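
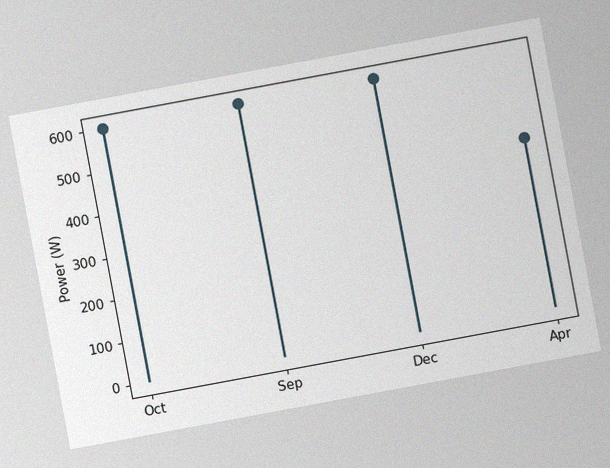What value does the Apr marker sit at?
The chart is tilted about 11° counter-clockwise, with some photo noise. The Apr marker sits at 400W.

400W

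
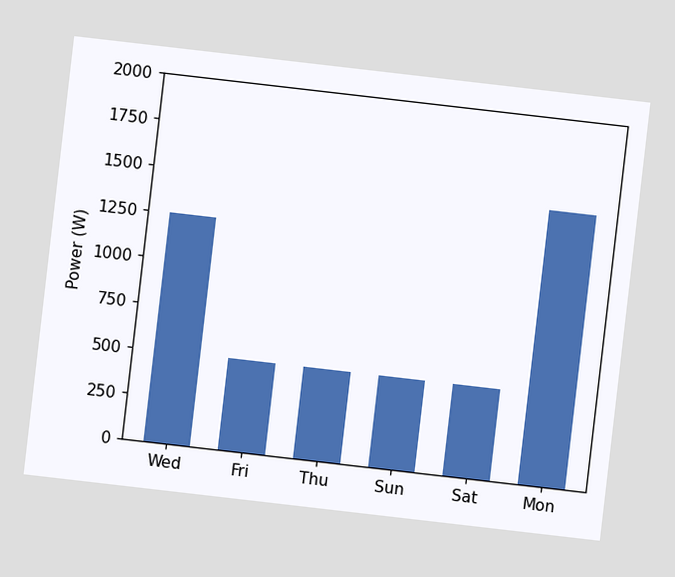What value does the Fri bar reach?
500W

The chart is tilted about 7° clockwise. Reading along the chart's y-axis, the Fri bar reaches 500W.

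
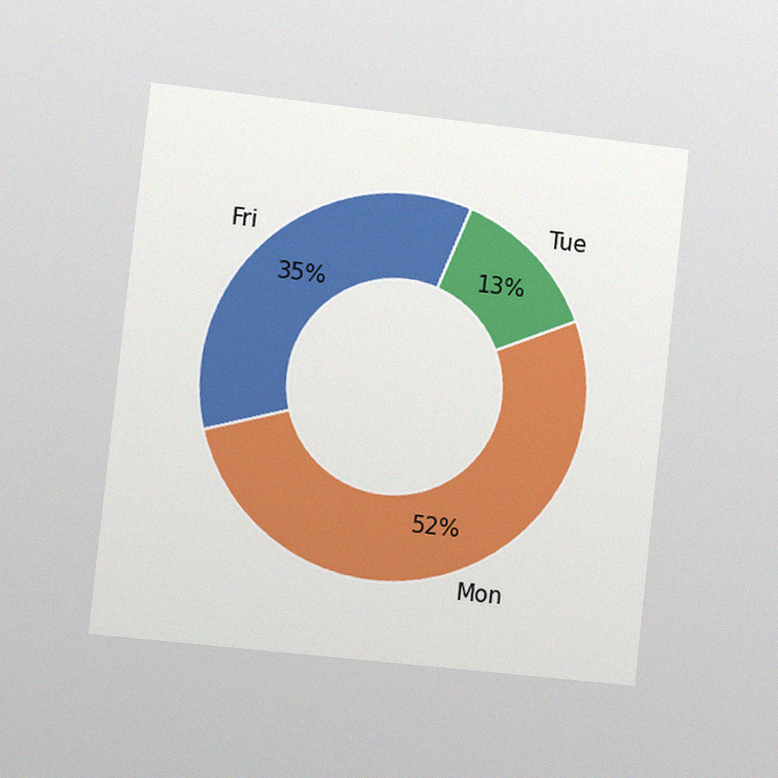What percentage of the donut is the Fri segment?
35%

The chart is tilted about 6° clockwise and viewed slightly from the left, with some photo noise. The Fri segment takes up 35% of the ring.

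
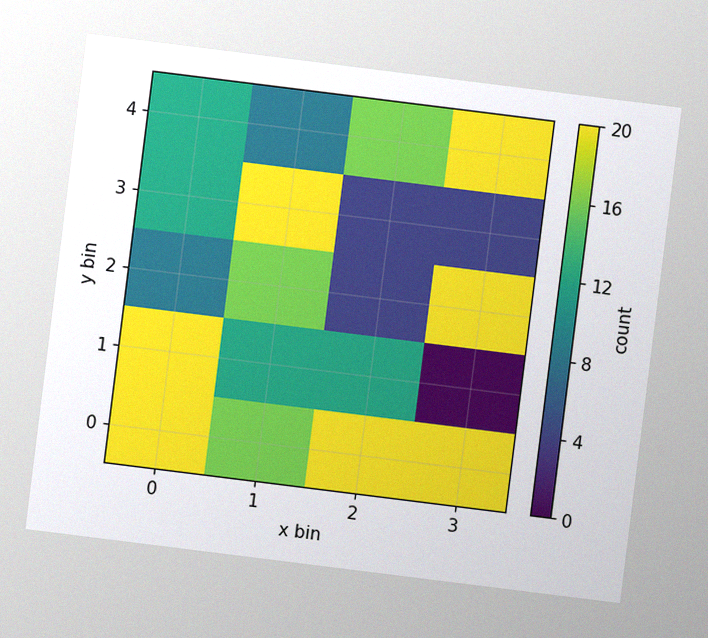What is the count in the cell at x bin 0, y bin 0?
20

The chart is tilted about 7° clockwise, with some photo noise. Matching the cell (0, 0) against the colorbar gives 20.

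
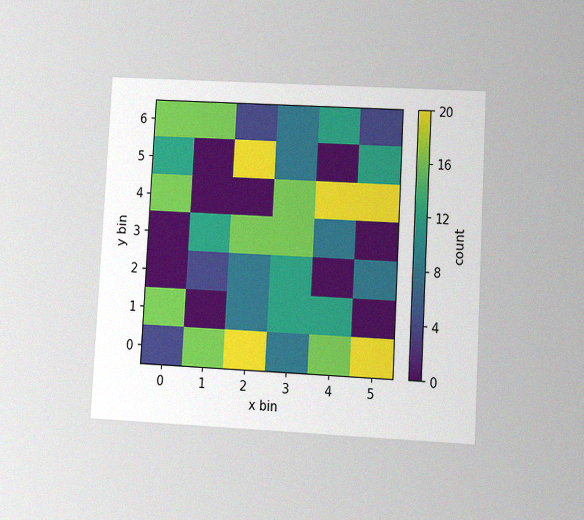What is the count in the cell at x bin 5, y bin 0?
20

The chart is tilted about 3° clockwise and viewed at a slight angle, with some photo noise. Matching the cell (5, 0) against the colorbar gives 20.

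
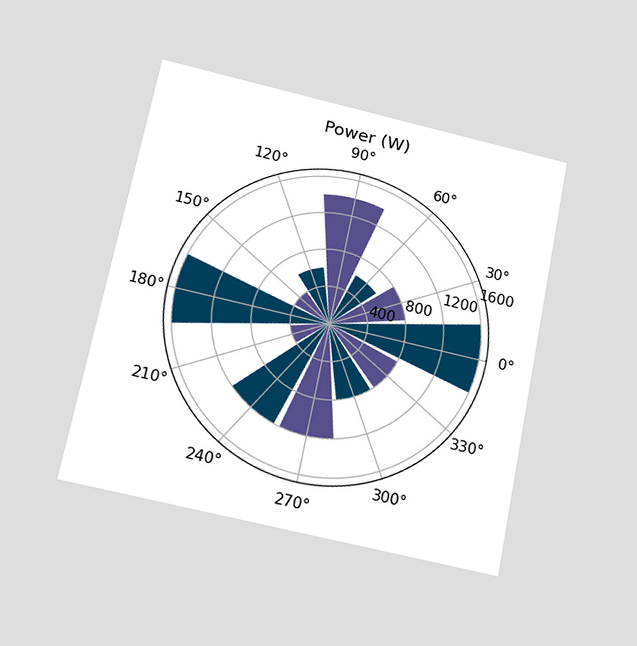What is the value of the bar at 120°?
600W

The chart is tilted about 11° clockwise and viewed slightly from below. The bar at 120° reaches 600W on the radial axis.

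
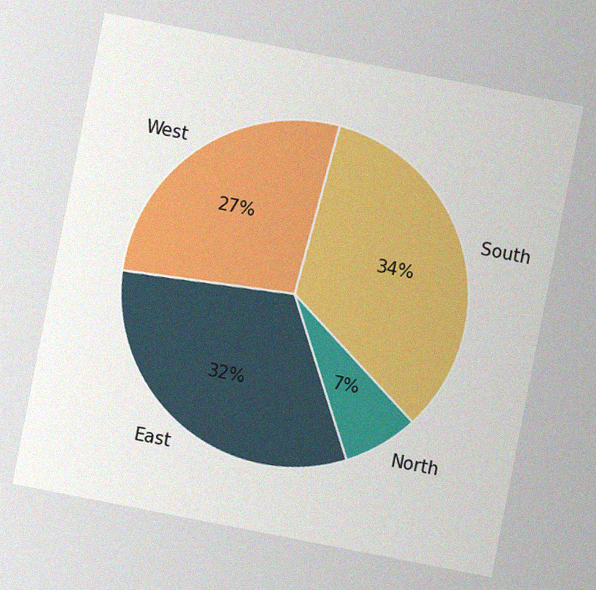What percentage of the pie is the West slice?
The chart is tilted about 11° clockwise, with some photo noise. The West slice takes up 27% of the pie.

27%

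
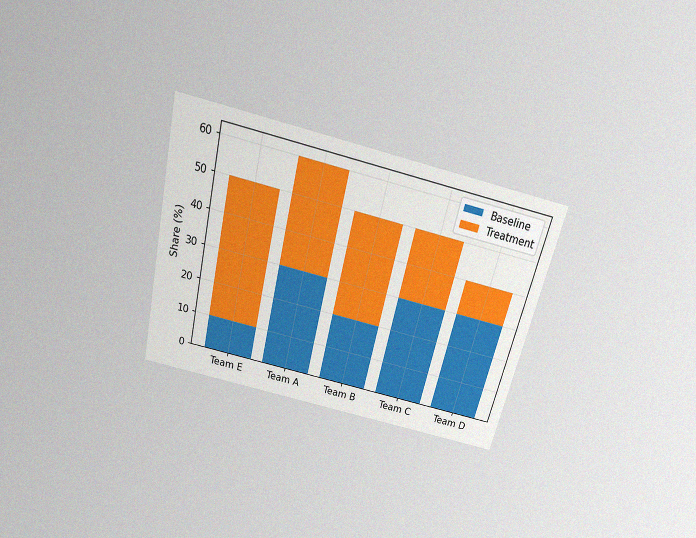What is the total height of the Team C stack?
50%

The chart is tilted about 13° clockwise and viewed slightly from above, with some photo noise. The Team C stack's top reaches 50% on the y-axis.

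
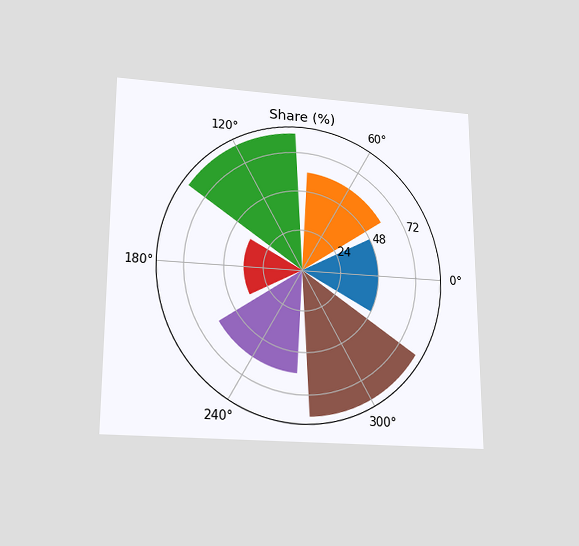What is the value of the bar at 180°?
The chart is viewed slightly from below. The bar at 180° reaches 36% on the radial axis.

36%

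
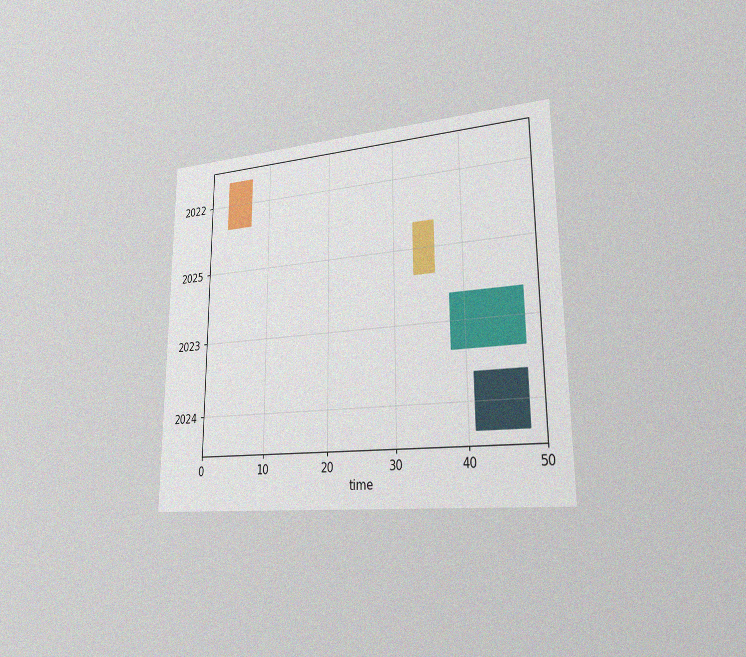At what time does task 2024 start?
41

The chart is viewed slightly from the right, with some photo noise. The 2024 bar begins at t=41.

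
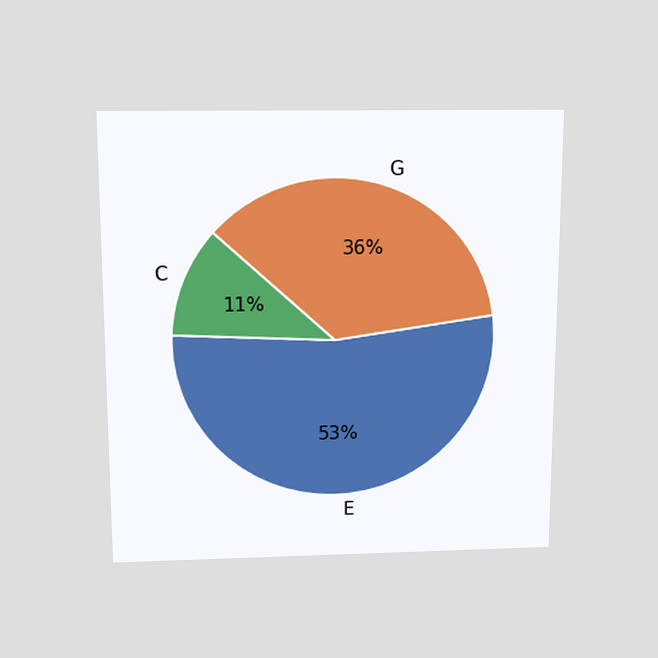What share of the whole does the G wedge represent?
36%

The chart is viewed slightly from above. The G slice takes up 36% of the pie.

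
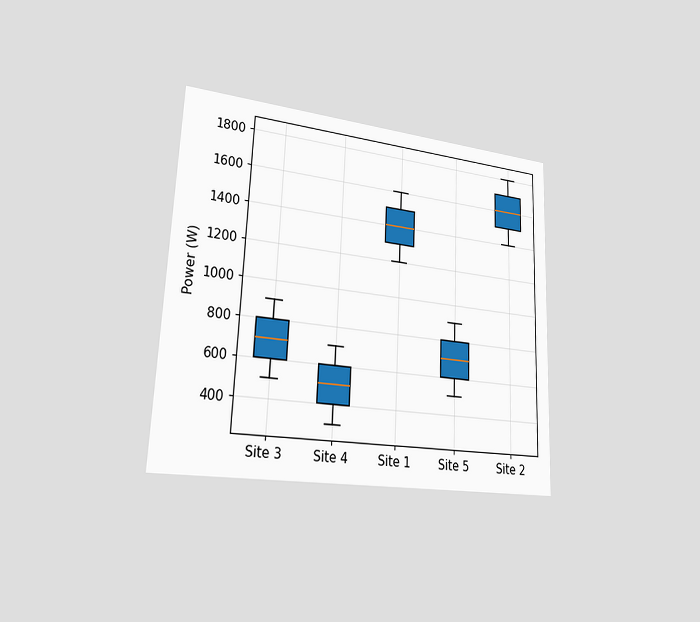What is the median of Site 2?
The chart is tilted about 2° clockwise and viewed slightly from the left. The median line in the Site 2 box sits at 1600W.

1600W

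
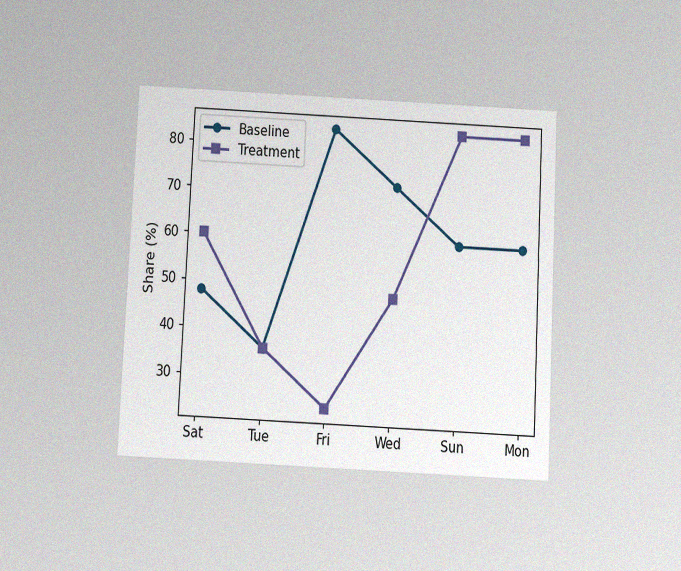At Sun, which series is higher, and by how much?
The chart is tilted about 3° clockwise and viewed slightly from below, with some photo noise. At Sun, Treatment sits above the other line by 24%.

Treatment, by 24%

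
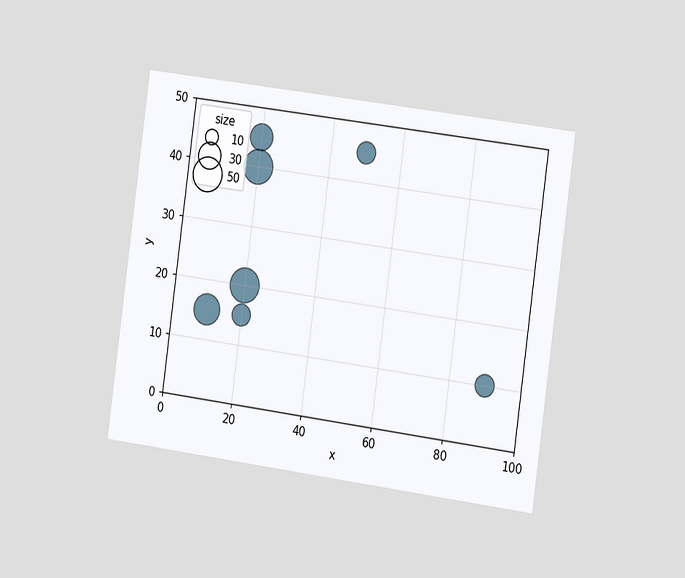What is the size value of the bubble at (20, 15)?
20

The chart is tilted about 8° clockwise and viewed slightly from the right. Matching the bubble at (20, 15) against the size legend gives 20.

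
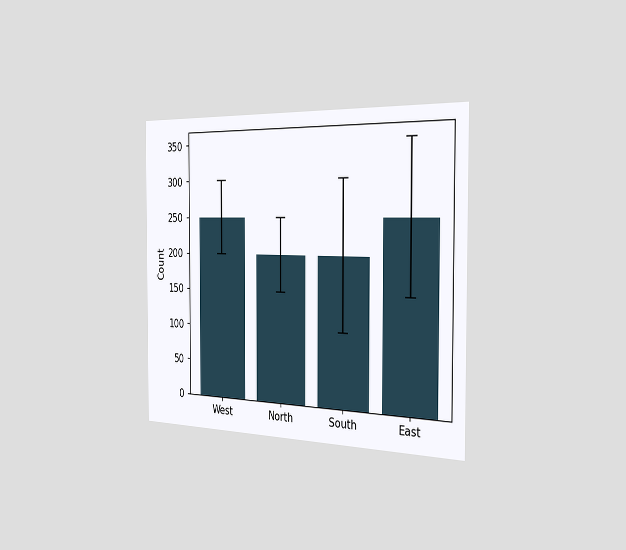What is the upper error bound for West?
300

The chart is viewed slightly from the right. The West bar's upper whisker reaches 300.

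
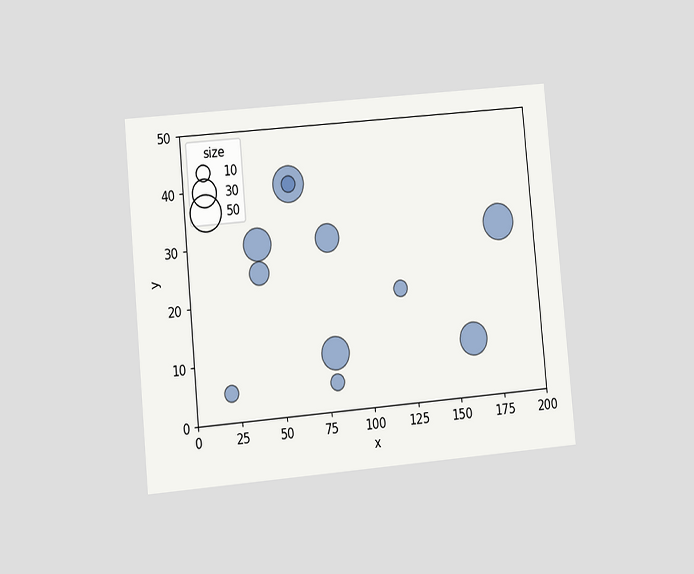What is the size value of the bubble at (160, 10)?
The chart is tilted about 5° counter-clockwise and viewed at a slight angle. Matching the bubble at (160, 10) against the size legend gives 40.

40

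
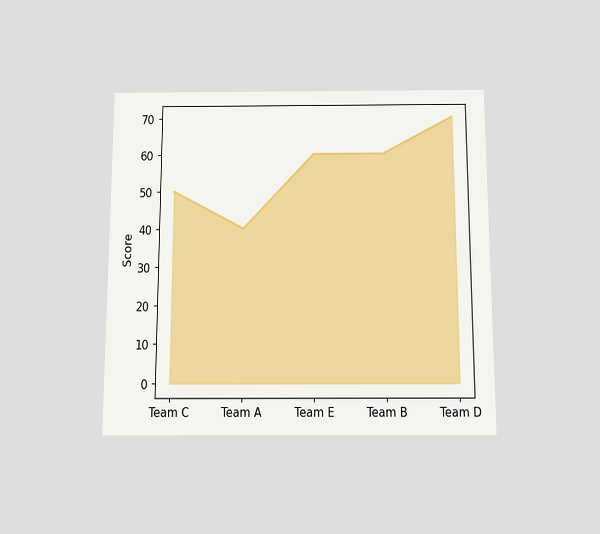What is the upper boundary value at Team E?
The chart is viewed slightly from below. At Team E the upper boundary is at 60.

60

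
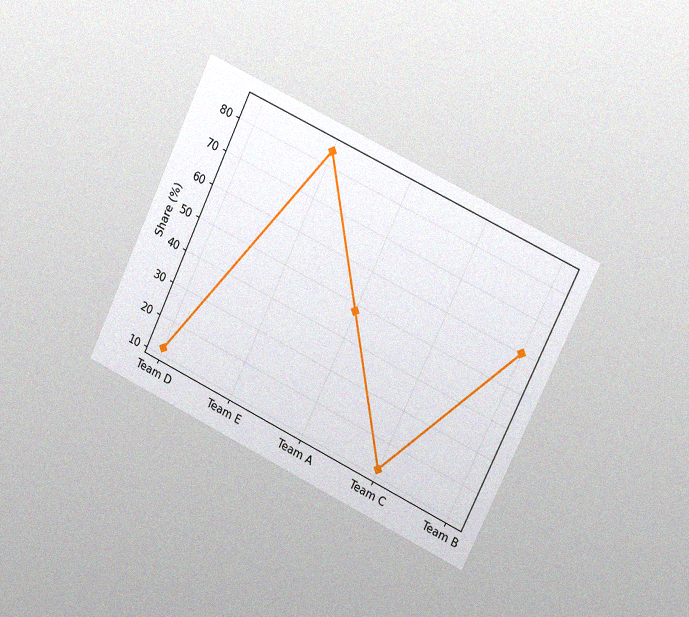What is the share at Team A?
The chart is tilted about 25° clockwise and viewed slightly from the right, with some photo noise. At Team A, the line is at 48%.

48%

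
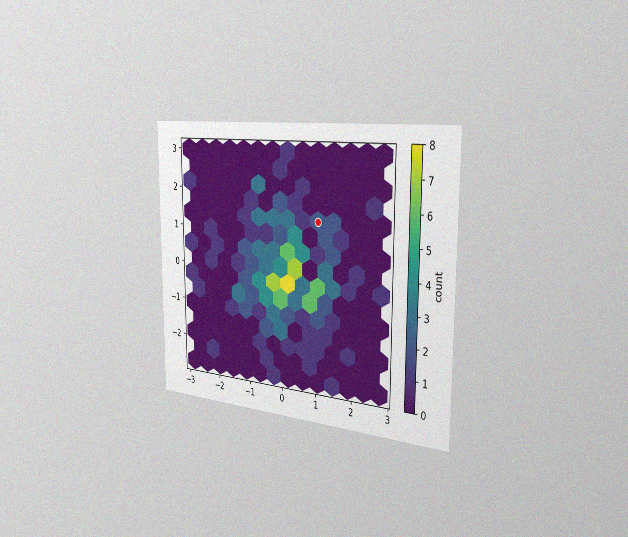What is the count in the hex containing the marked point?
2

The chart is viewed slightly from the right, with some photo noise. The marked hex reads 2 on the colorbar.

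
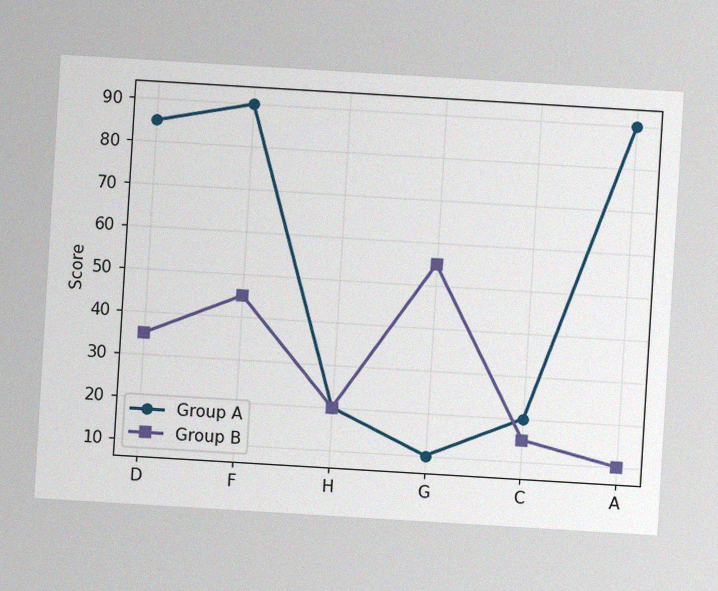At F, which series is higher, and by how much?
The chart is tilted about 3° clockwise, with some photo noise. At F, Group A sits above the other line by 45.

Group A, by 45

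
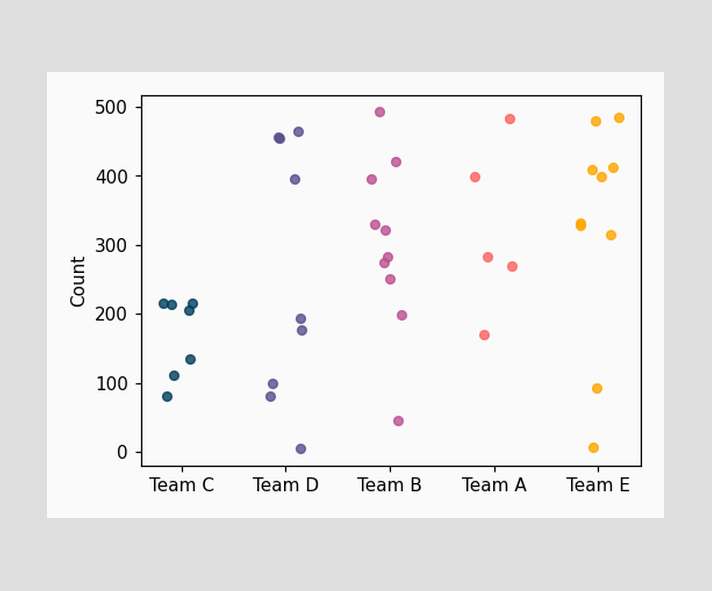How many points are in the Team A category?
5

Counting the markers in the Team A column gives 5.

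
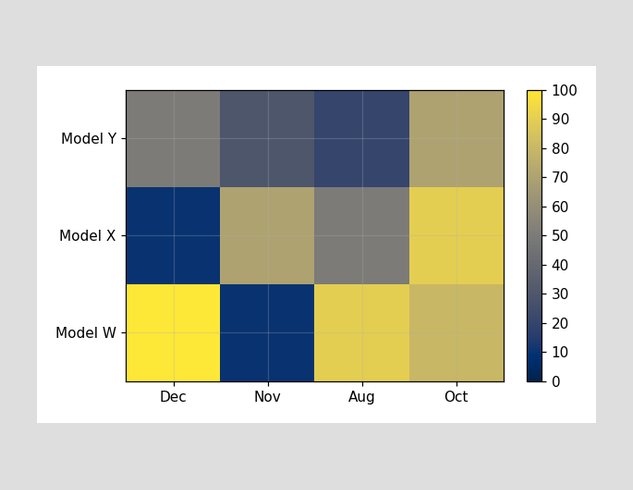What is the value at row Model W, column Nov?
Matching cell (Model W, Nov) against the colorbar gives 10.

10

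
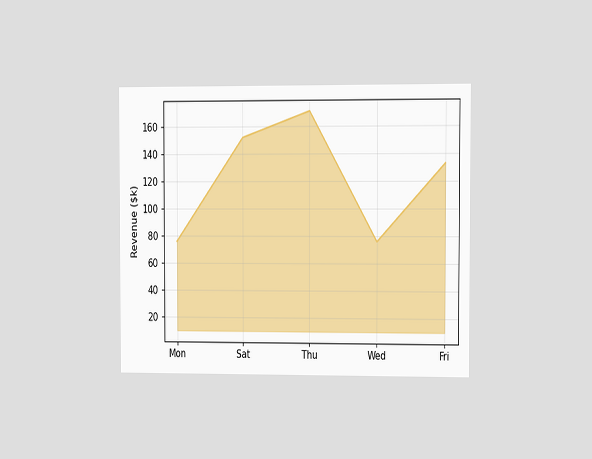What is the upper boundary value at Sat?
The chart is viewed at a slight angle. At Sat the upper boundary is at $152k.

$152k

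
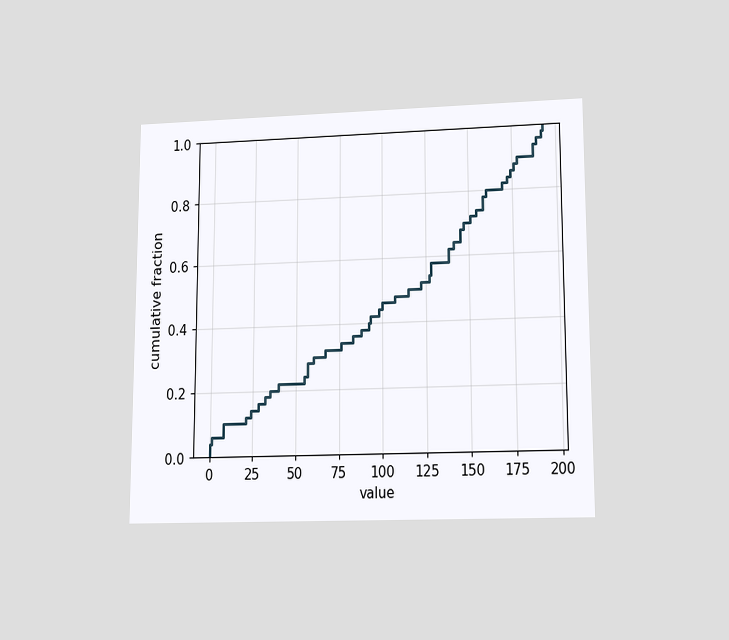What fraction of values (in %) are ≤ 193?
100%

The chart is viewed at a slight angle. At x=193 the ECDF step is at 100%.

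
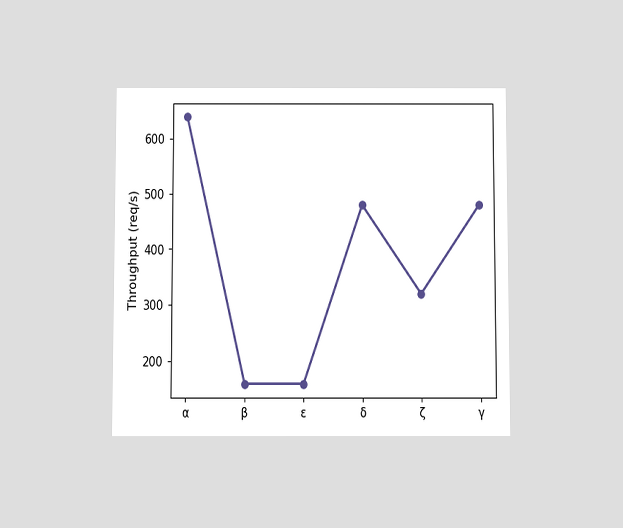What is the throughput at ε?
160req/s

The chart is viewed slightly from below. At ε, the line is at 160req/s.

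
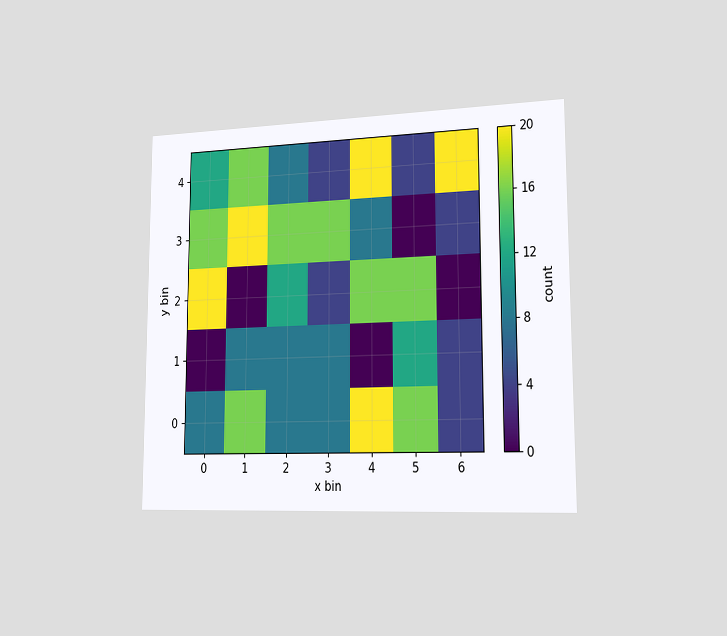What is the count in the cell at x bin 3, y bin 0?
8

The chart is viewed slightly from the right. Matching the cell (3, 0) against the colorbar gives 8.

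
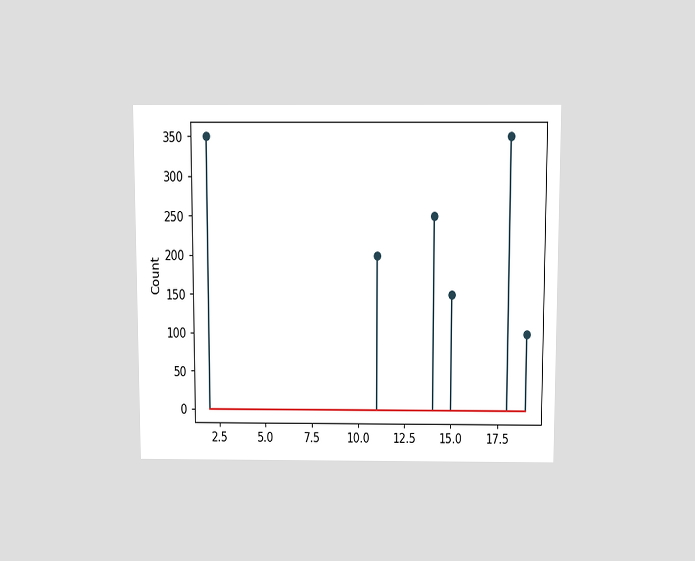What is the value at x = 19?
100

The chart is viewed slightly from above. The stem at x=19 reaches 100.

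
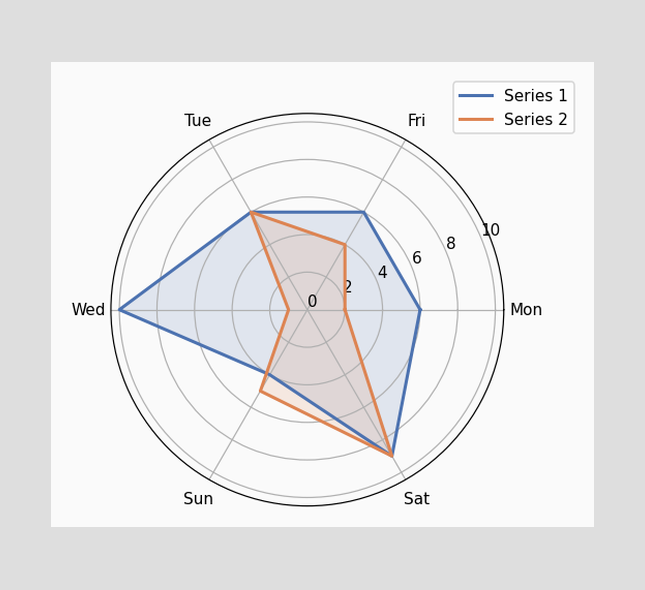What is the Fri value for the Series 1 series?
On the Fri axis, Series 1 reaches 6.

6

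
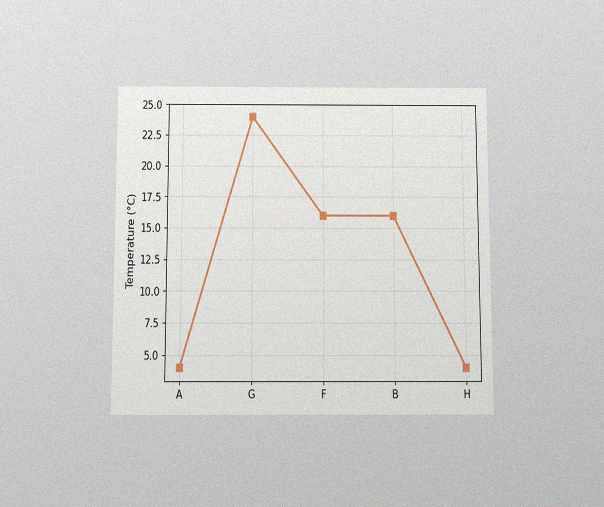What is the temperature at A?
The chart is viewed slightly from below, with some photo noise. At A, the line is at 4°C.

4°C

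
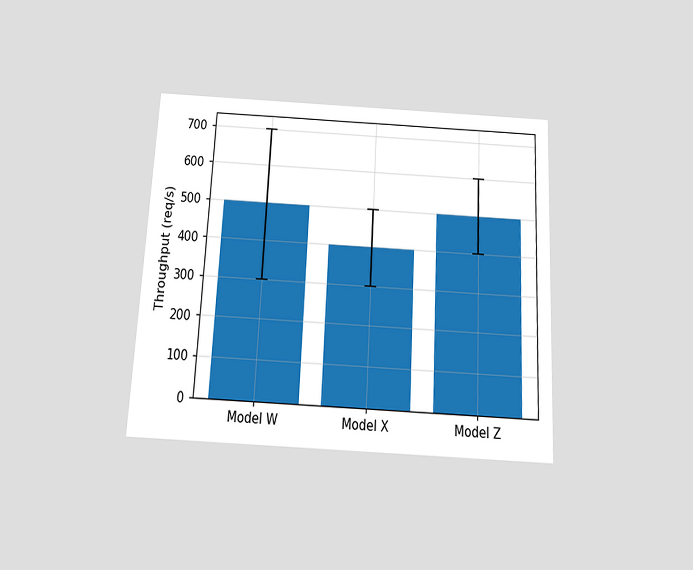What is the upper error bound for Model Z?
600req/s

The chart is tilted about 3° clockwise and viewed slightly from below. The Model Z bar's upper whisker reaches 600req/s.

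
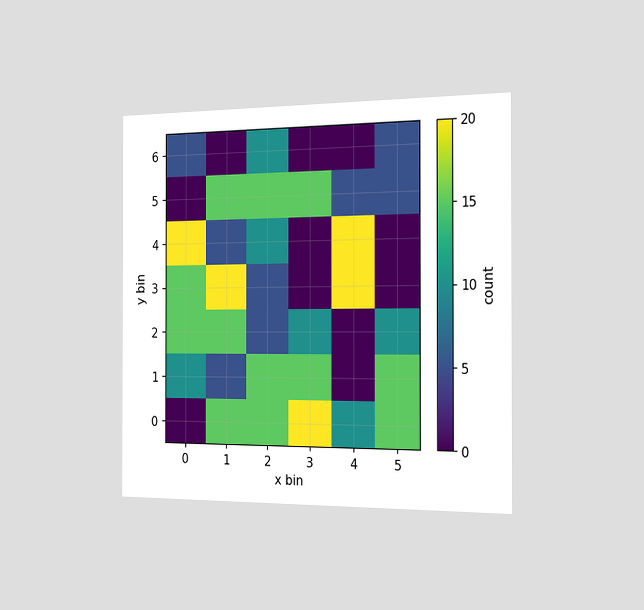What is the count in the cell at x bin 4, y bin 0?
The chart is viewed slightly from the right. Matching the cell (4, 0) against the colorbar gives 10.

10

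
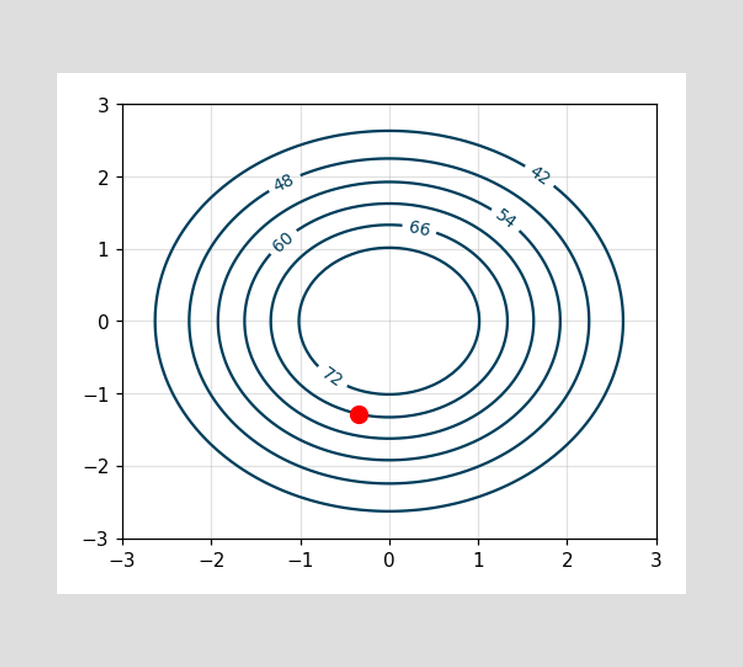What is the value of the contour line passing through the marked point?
The marked point sits on the contour labelled 66.

66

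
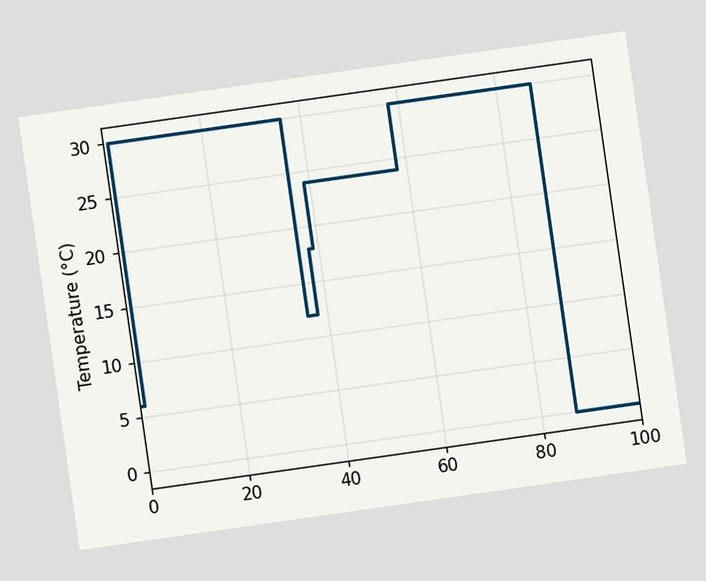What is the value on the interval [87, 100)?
The chart is tilted about 8° counter-clockwise. On [87, 100) the step sits at 0°C.

0°C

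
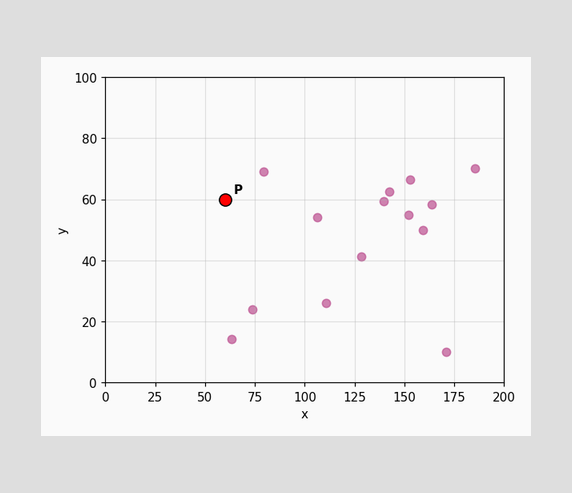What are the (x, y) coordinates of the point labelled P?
Following the gridlines from P to each axis, P sits at (60, 60).

(60, 60)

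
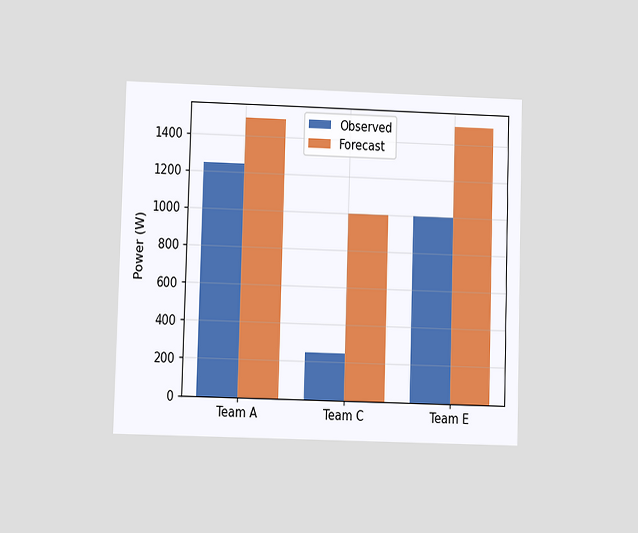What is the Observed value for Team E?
The chart is viewed at a slight angle. The Observed bar at Team E reaches 1000W on the y-axis.

1000W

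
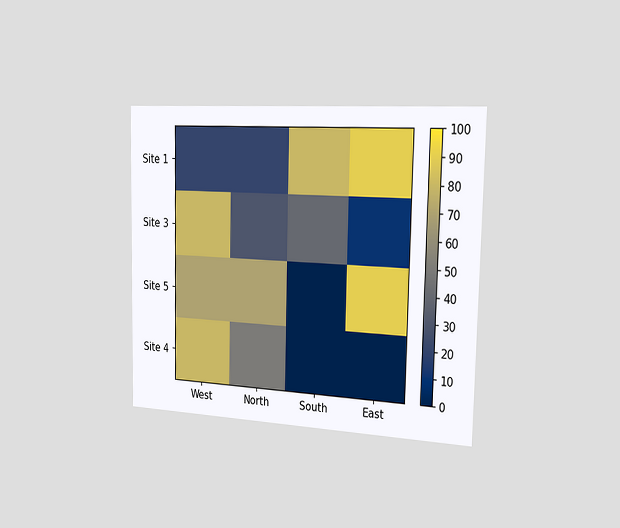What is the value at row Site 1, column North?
The chart is viewed slightly from the right. Matching cell (Site 1, North) against the colorbar gives 20.

20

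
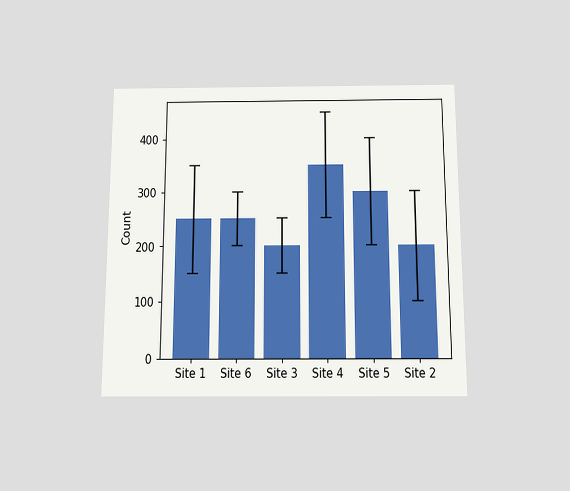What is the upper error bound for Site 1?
The chart is viewed slightly from below. The Site 1 bar's upper whisker reaches 350.

350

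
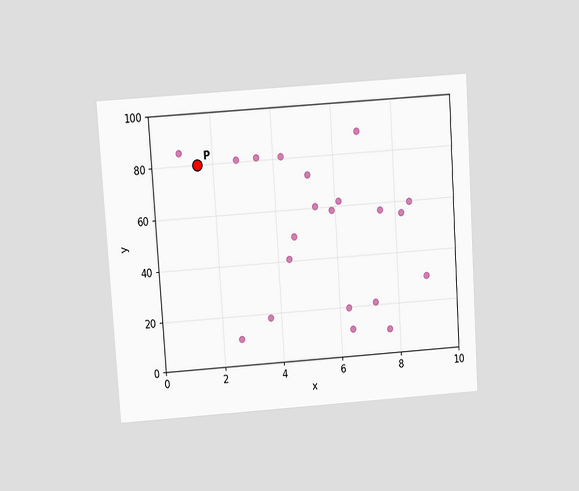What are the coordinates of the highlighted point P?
(1.5, 80)

The chart is tilted about 4° counter-clockwise and viewed slightly from above. Following the gridlines from P to each axis, P sits at (1.5, 80).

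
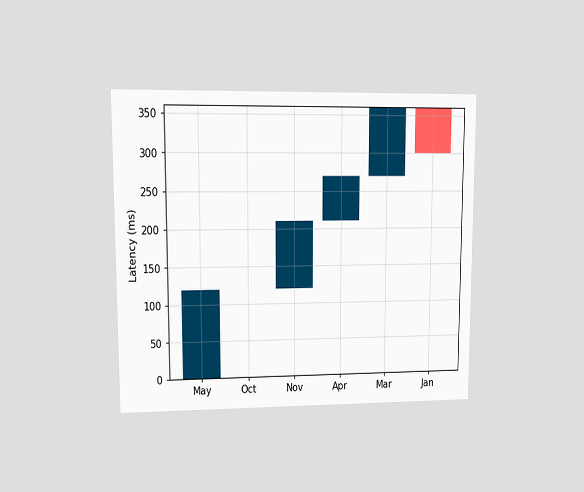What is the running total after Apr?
The chart is viewed at a slight angle. After Apr the running total reaches 270ms.

270ms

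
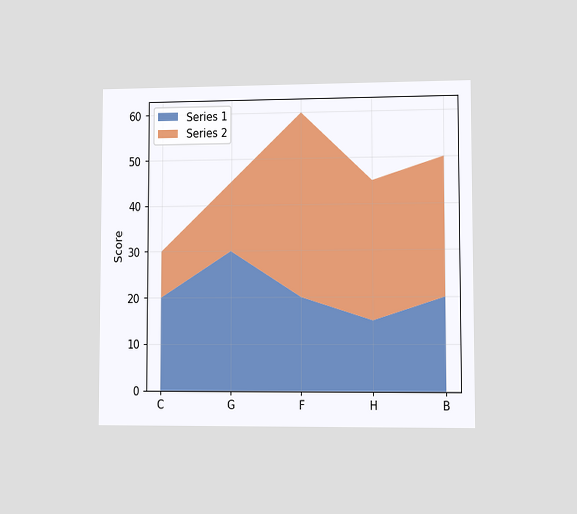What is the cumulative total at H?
45

The chart is viewed at a slight angle. The stacked total at H reaches 45.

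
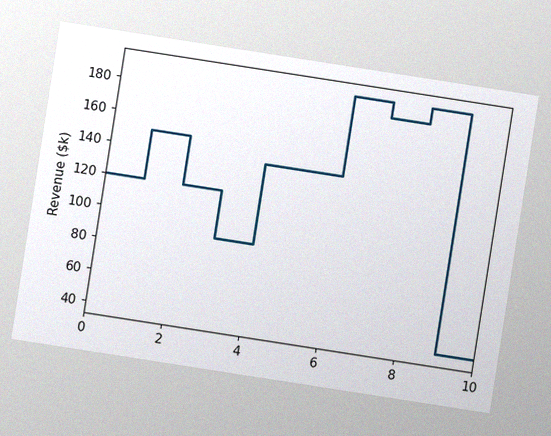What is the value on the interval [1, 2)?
$150k

The chart is tilted about 9° clockwise, with some photo noise. On [1, 2) the step sits at $150k.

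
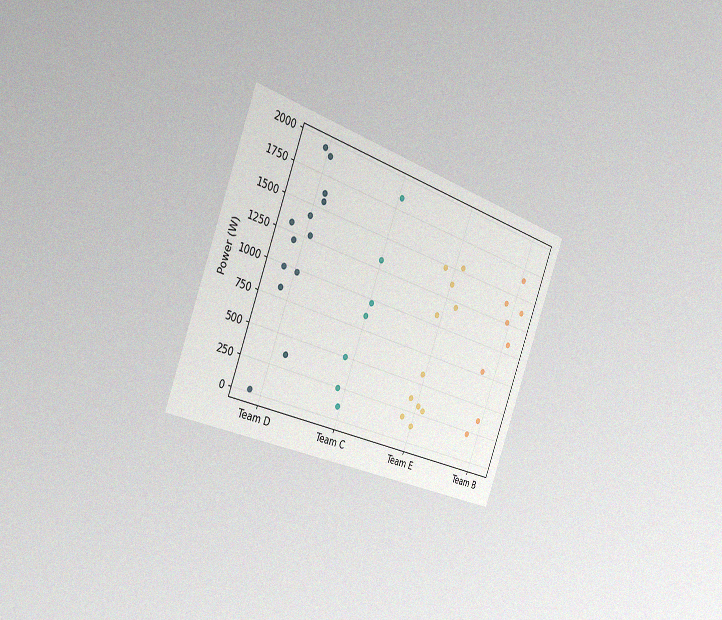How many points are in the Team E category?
11

The chart is tilted about 21° clockwise and viewed slightly from the left, with some photo noise. Counting the markers in the Team E column gives 11.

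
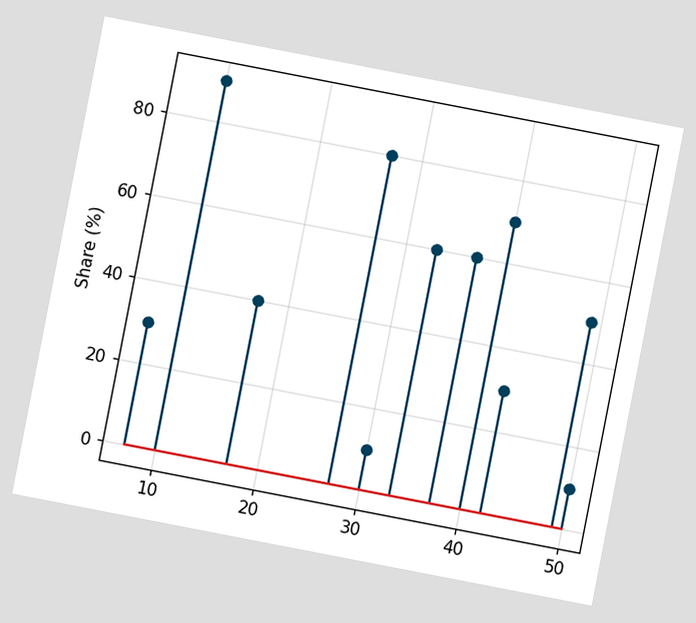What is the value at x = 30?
10%

The chart is tilted about 11° clockwise. The stem at x=30 reaches 10%.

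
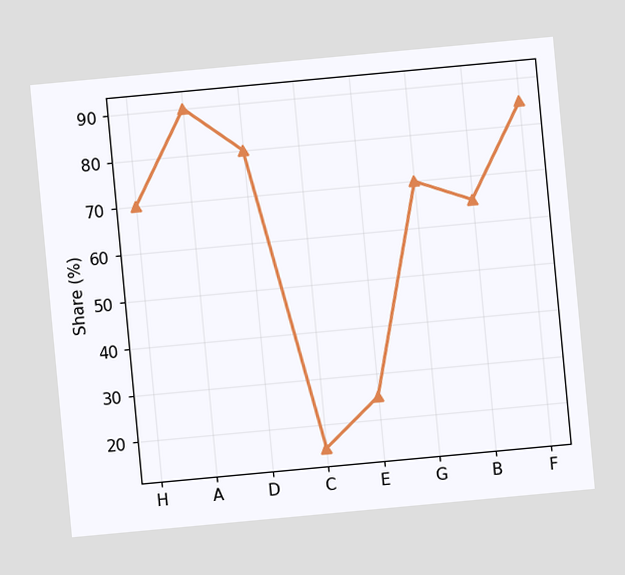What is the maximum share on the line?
The chart is tilted about 5° counter-clockwise. The highest point is at A, and reading across to the y-axis gives 90%.

90%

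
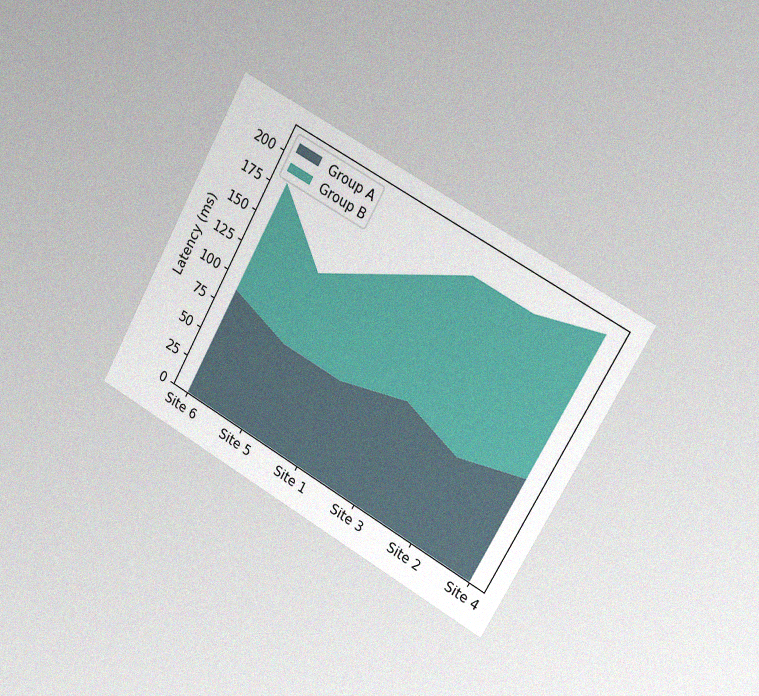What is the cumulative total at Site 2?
The chart is tilted about 29° clockwise and viewed slightly from the right, with some photo noise. The stacked total at Site 2 reaches 195ms.

195ms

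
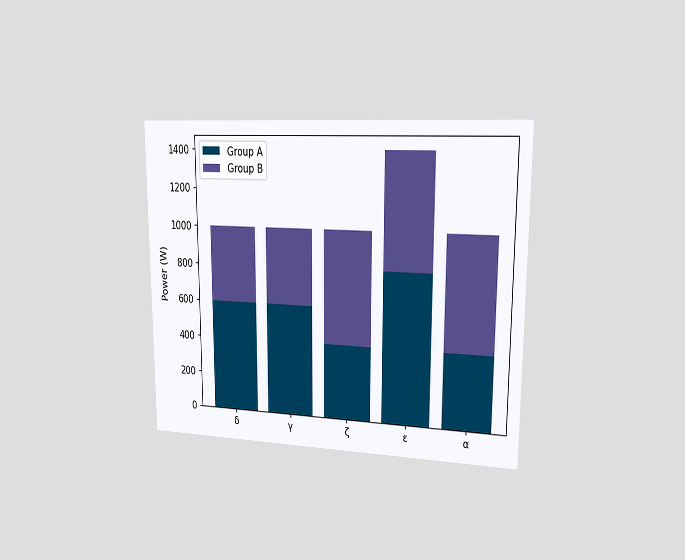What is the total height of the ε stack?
1400W

The chart is viewed slightly from the right. The ε stack's top reaches 1400W on the y-axis.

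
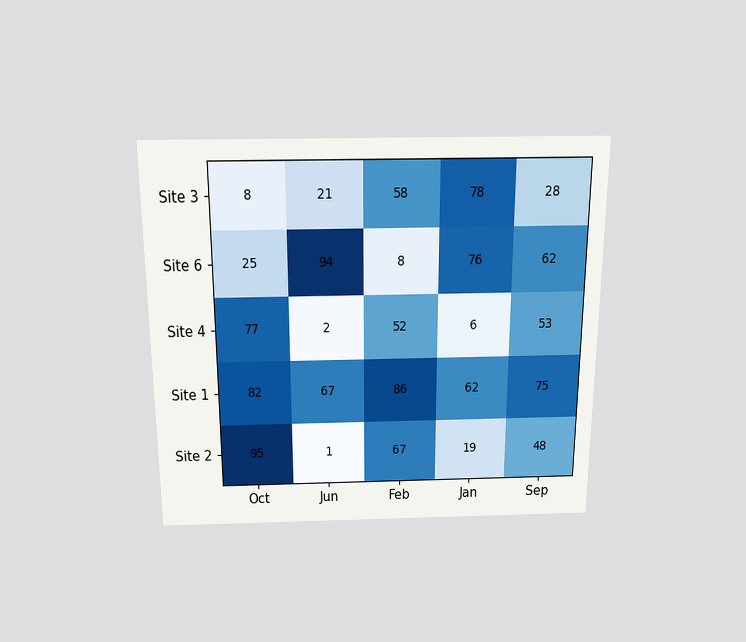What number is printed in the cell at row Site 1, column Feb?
86

The chart is viewed slightly from above. The (Site 1, Feb) cell reads 86.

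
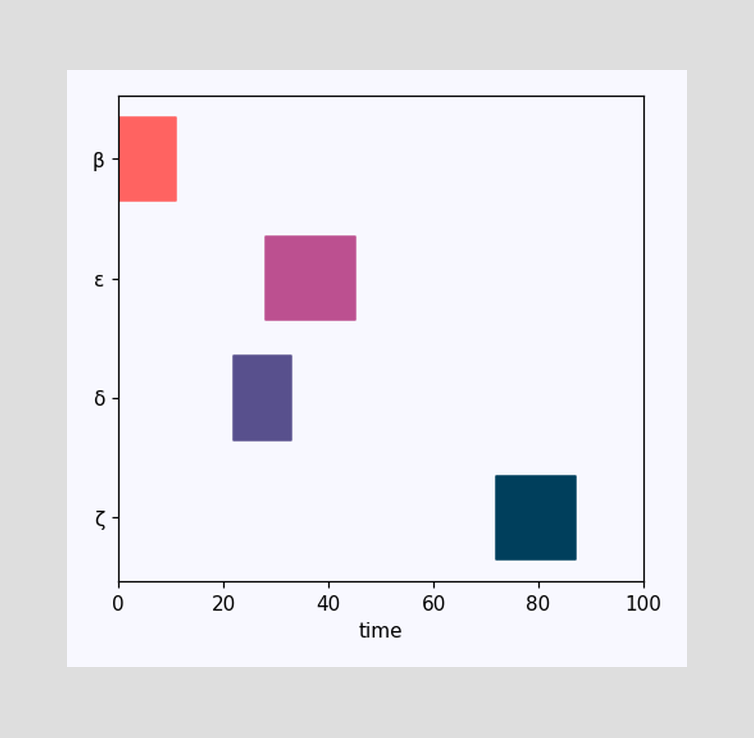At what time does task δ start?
22

The δ bar begins at t=22.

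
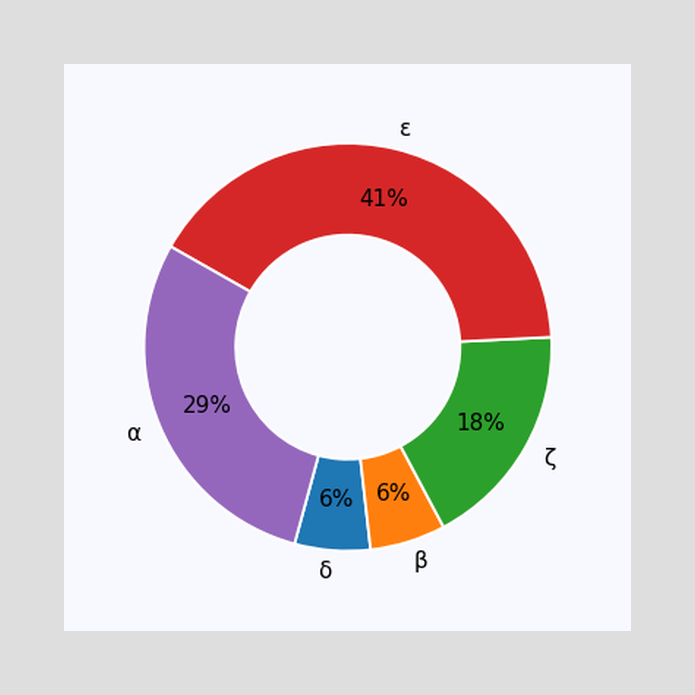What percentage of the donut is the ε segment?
41%

The ε segment takes up 41% of the ring.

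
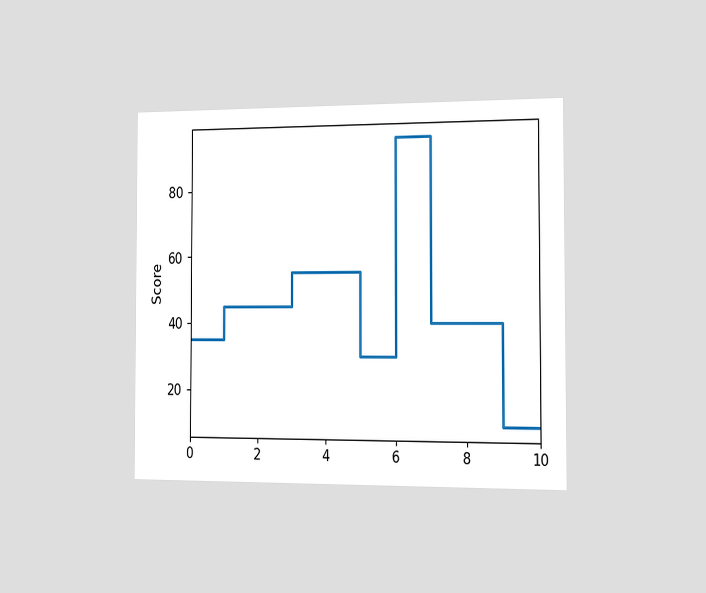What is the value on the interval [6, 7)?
95

The chart is viewed slightly from the right. On [6, 7) the step sits at 95.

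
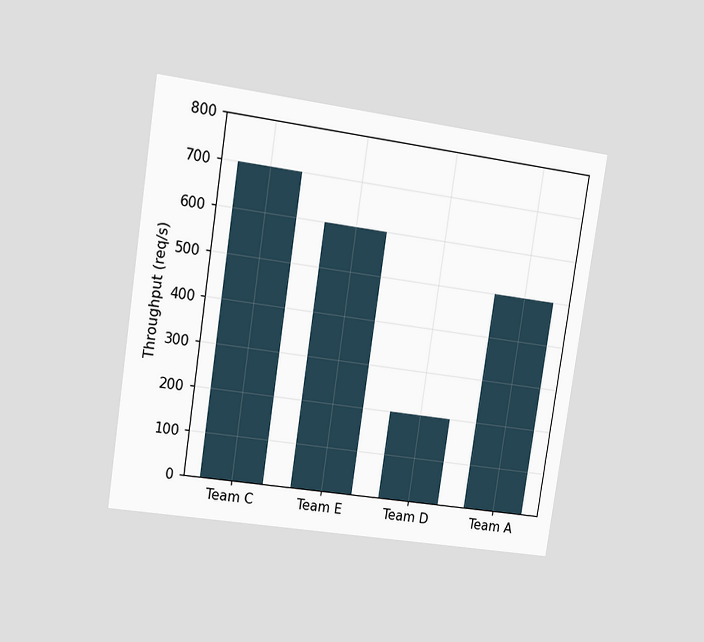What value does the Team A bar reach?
500req/s

The chart is tilted about 8° clockwise and viewed at a slight angle. Reading along the chart's y-axis, the Team A bar reaches 500req/s.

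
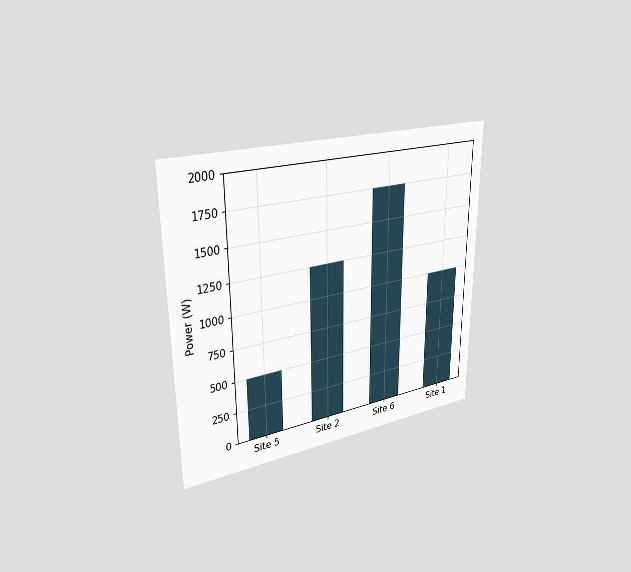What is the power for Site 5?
The chart is viewed slightly from the left. Reading along the chart's y-axis, the Site 5 bar reaches 500W.

500W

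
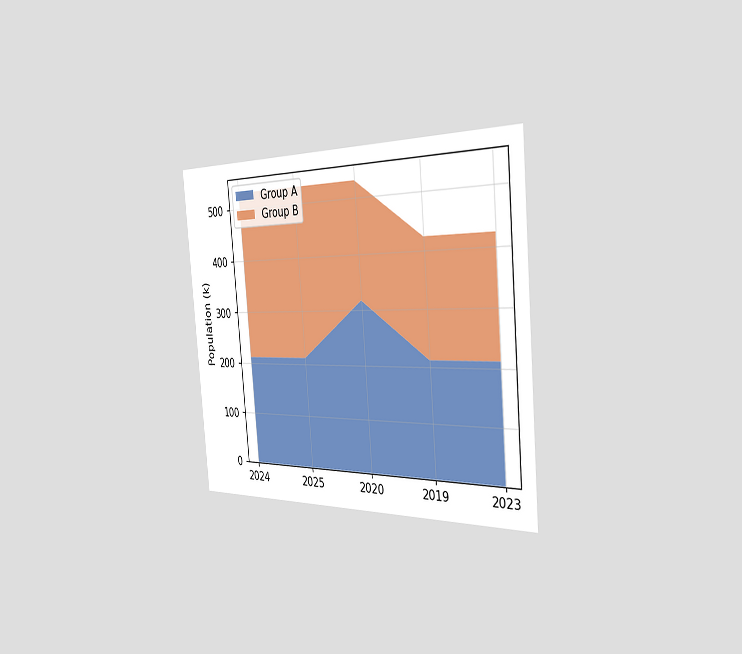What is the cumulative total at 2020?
The chart is tilted about 5° counter-clockwise and viewed slightly from the right. The stacked total at 2020 reaches 530k.

530k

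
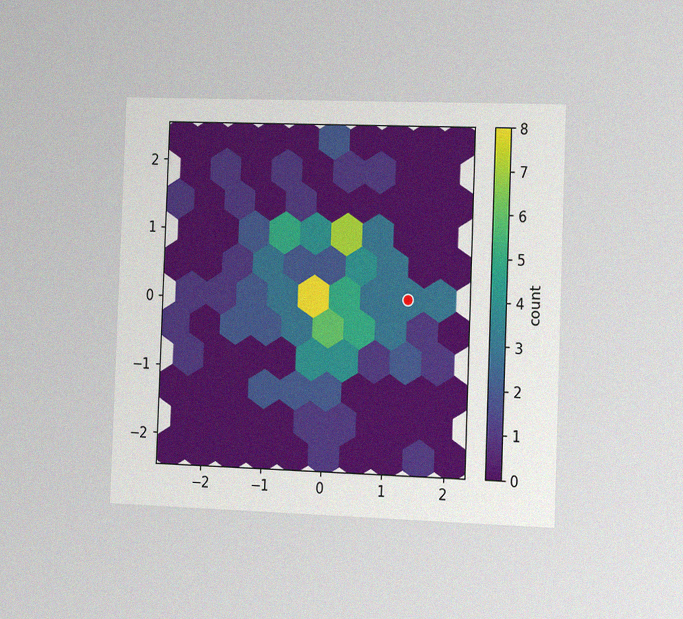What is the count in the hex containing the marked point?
3

The chart is tilted about 2° clockwise and viewed slightly from the right, with some photo noise. The marked hex reads 3 on the colorbar.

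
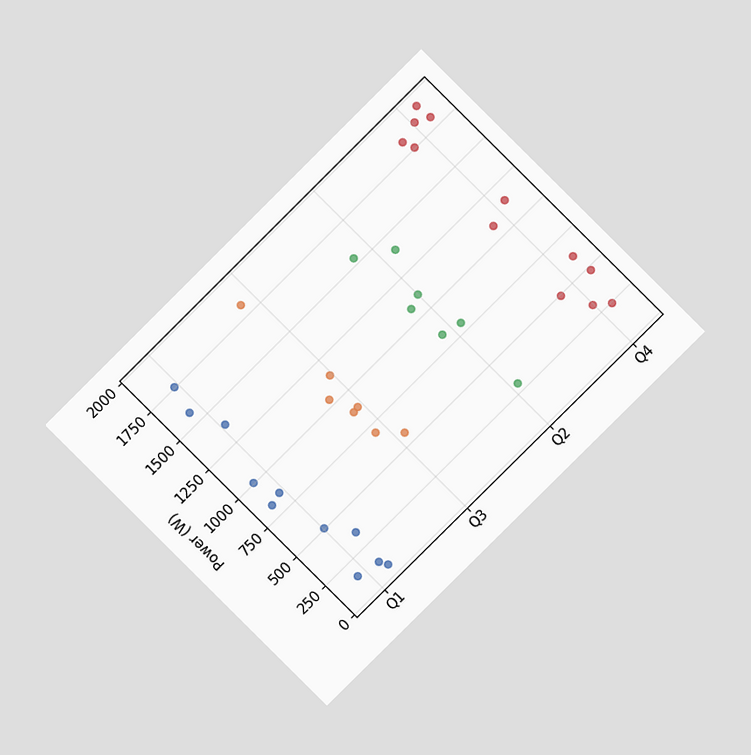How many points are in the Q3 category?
7

The chart is tilted about 45° counter-clockwise and viewed at a slight angle. Counting the markers in the Q3 column gives 7.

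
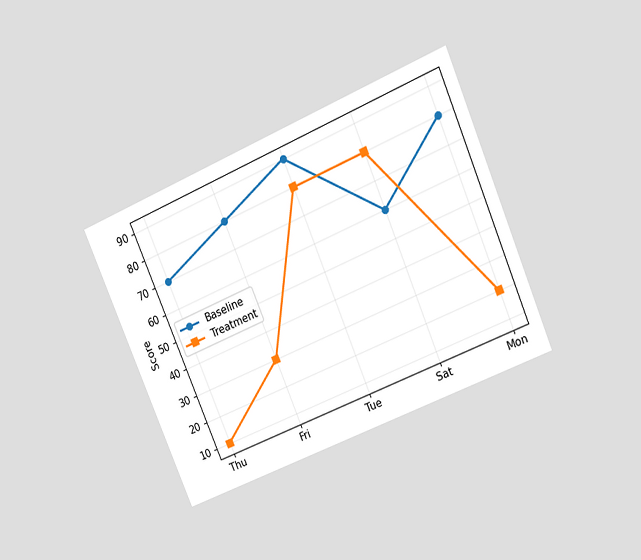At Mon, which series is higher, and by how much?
The chart is tilted about 23° counter-clockwise and viewed at a slight angle. At Mon, Baseline sits above the other line by 60.

Baseline, by 60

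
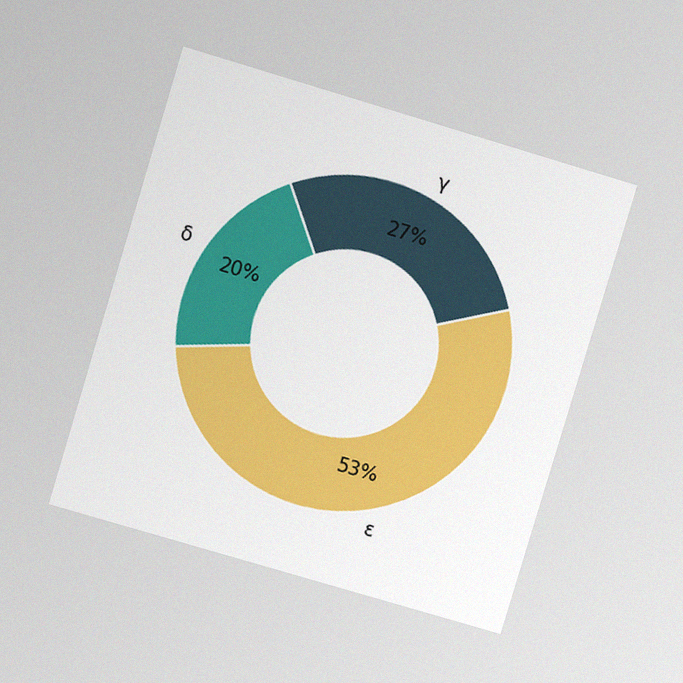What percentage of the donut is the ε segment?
53%

The chart is tilted about 17° clockwise and viewed at a slight angle, with some photo noise. The ε segment takes up 53% of the ring.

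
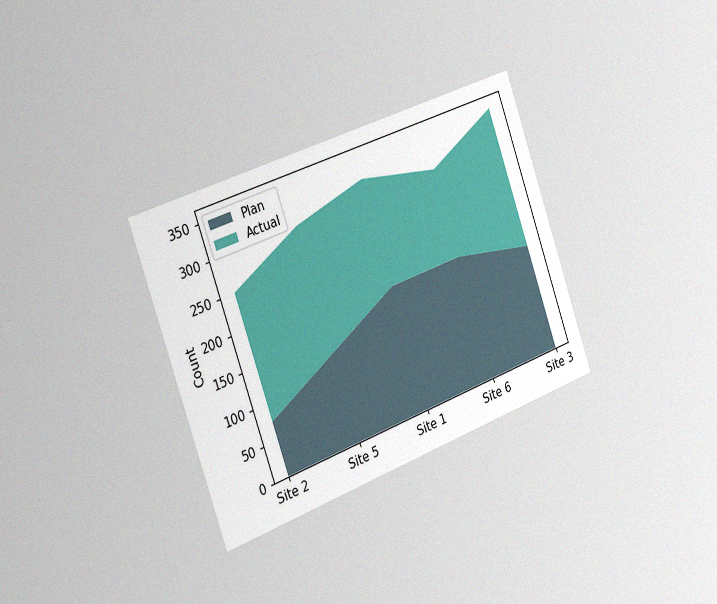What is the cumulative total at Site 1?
325

The chart is tilted about 20° counter-clockwise and viewed slightly from the left, with some photo noise. The stacked total at Site 1 reaches 325.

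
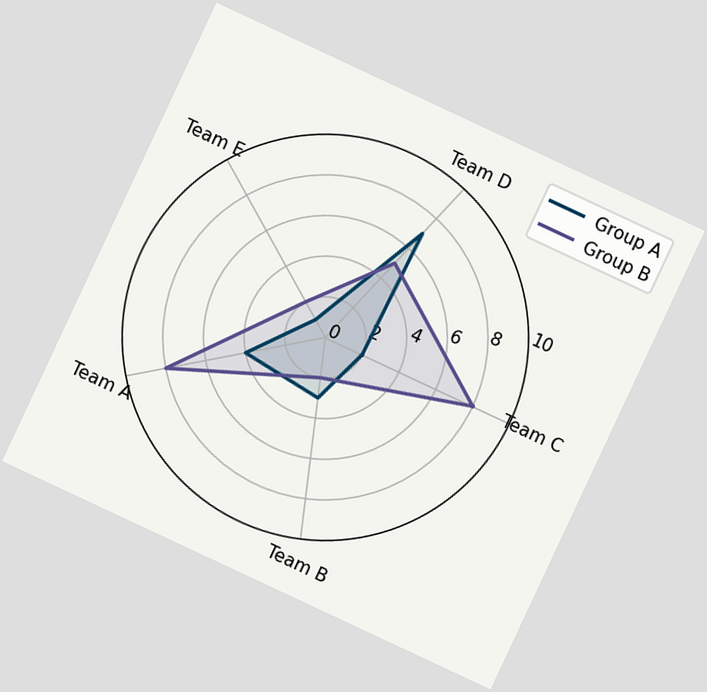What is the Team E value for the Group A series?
1

The chart is tilted about 25° clockwise. On the Team E axis, Group A reaches 1.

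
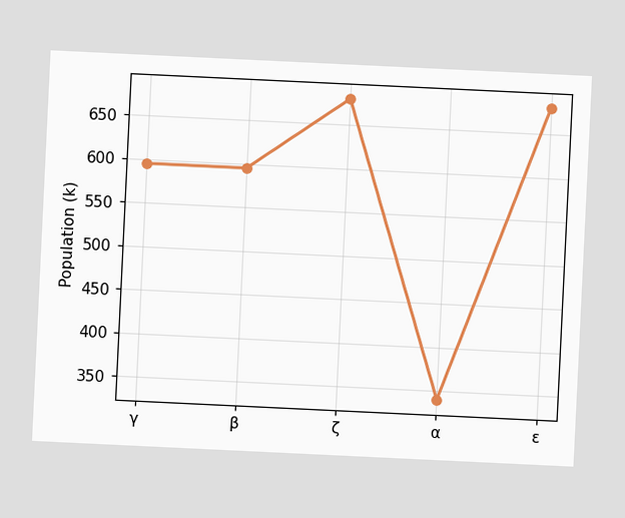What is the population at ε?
The chart is tilted about 3° clockwise. At ε, the line is at 680k.

680k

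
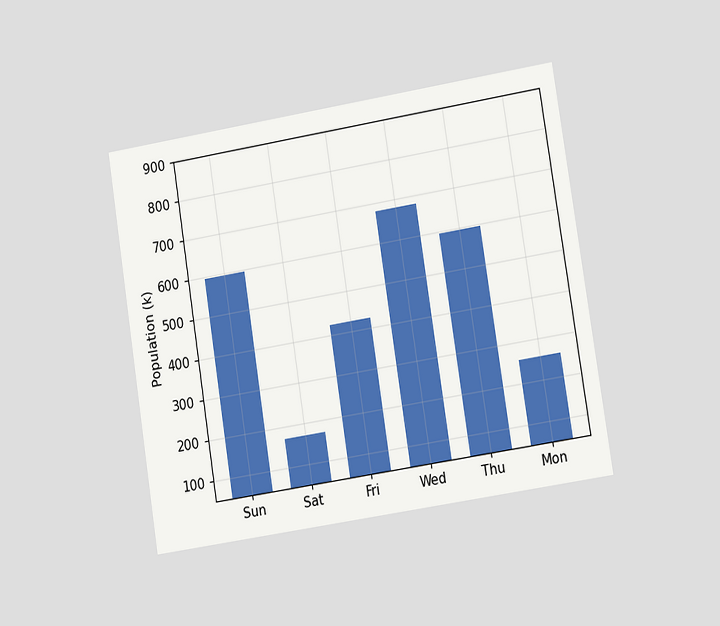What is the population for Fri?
The chart is tilted about 9° counter-clockwise and viewed slightly from the right. Reading along the chart's y-axis, the Fri bar reaches 425k.

425k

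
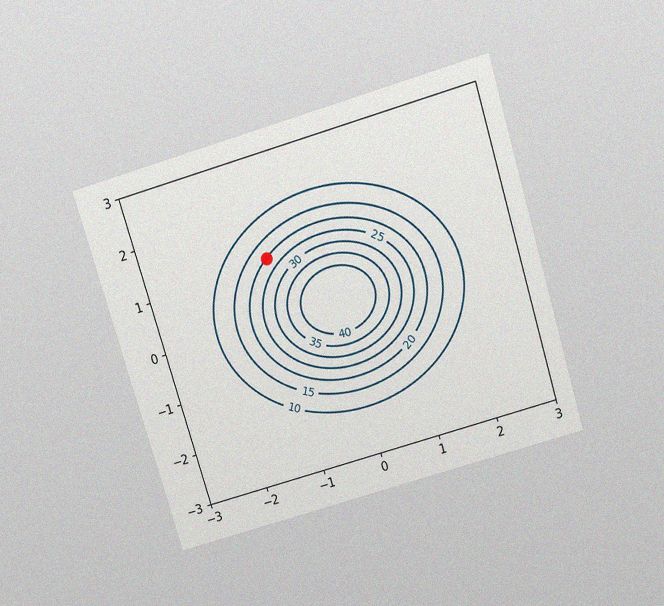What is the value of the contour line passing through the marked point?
20

The chart is tilted about 17° counter-clockwise and viewed slightly from above, with some photo noise. The marked point sits on the contour labelled 20.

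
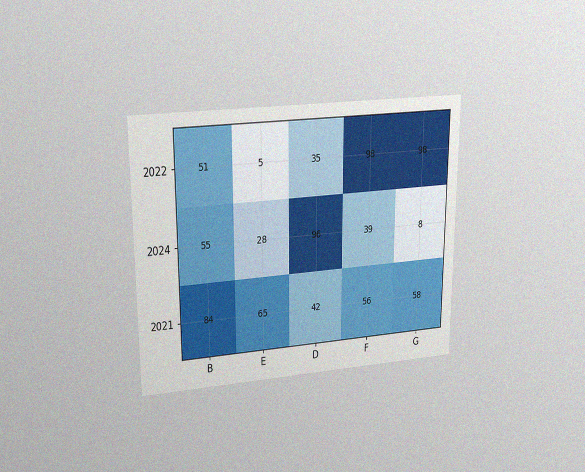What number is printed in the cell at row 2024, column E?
28

The chart is viewed slightly from above, with some photo noise. The (2024, E) cell reads 28.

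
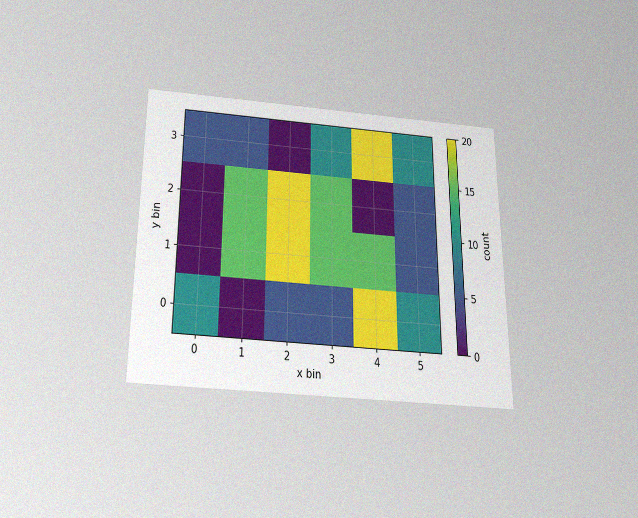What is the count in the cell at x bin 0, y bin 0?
The chart is viewed slightly from below, with some photo noise. Matching the cell (0, 0) against the colorbar gives 10.

10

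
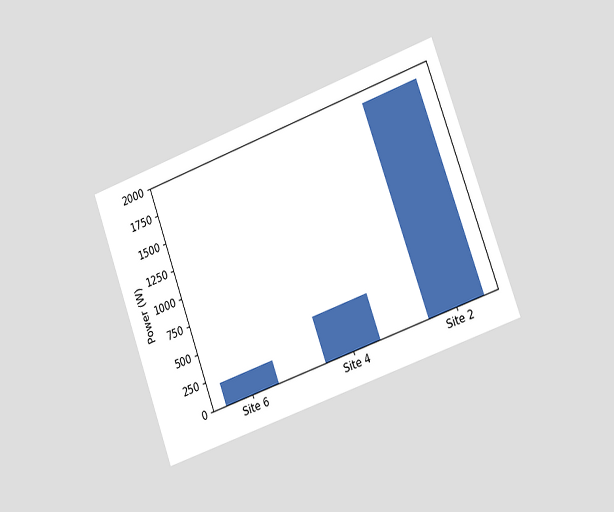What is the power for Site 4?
400W

The chart is tilted about 20° counter-clockwise and viewed slightly from the right. Reading along the chart's y-axis, the Site 4 bar reaches 400W.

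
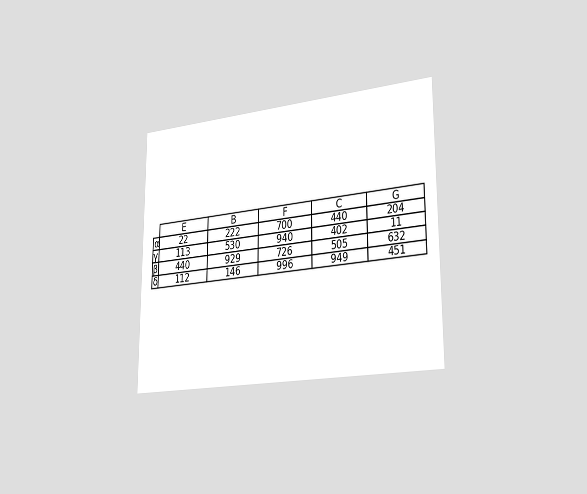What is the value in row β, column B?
The chart is viewed slightly from the right. The (β, B) cell reads 929.

929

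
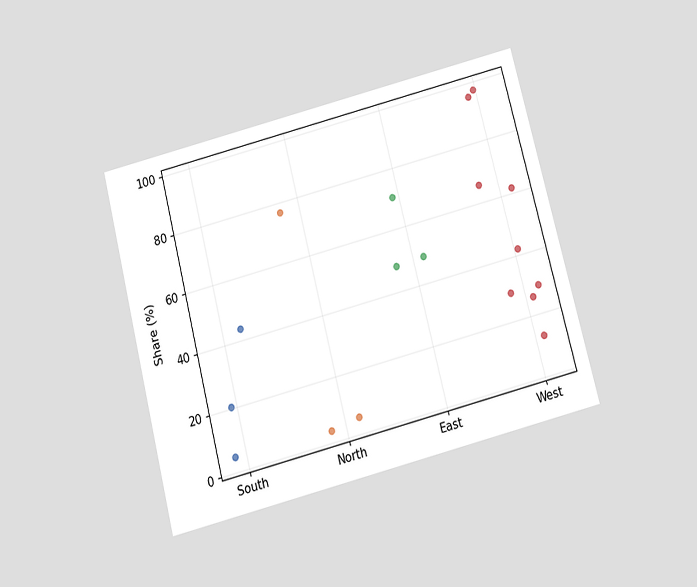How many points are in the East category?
The chart is tilted about 14° counter-clockwise and viewed slightly from below. Counting the markers in the East column gives 3.

3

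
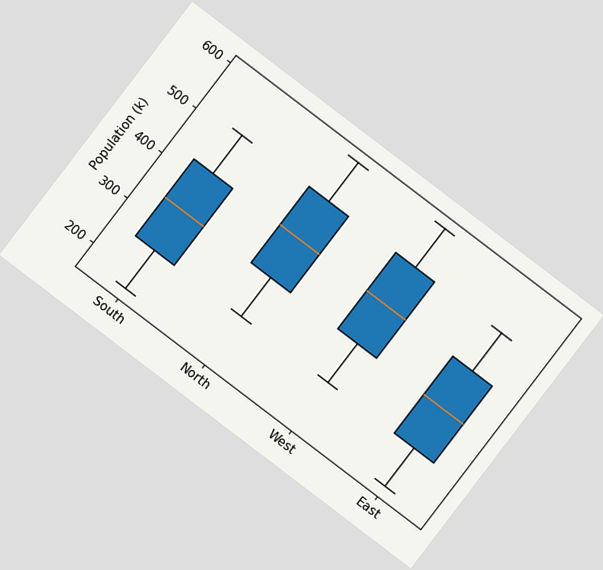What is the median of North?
425k

The chart is tilted about 37° clockwise. The median line in the North box sits at 425k.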